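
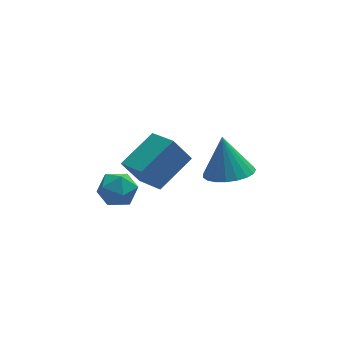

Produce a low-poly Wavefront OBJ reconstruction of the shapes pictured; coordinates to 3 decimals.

v -3.032 -2.49 -0.205
v -2.512 -2.675 0.387
v -3.468 -3.725 -0.207
v -2.948 -3.91 0.385
v -3.577 -3.423 0.536
v -3.307 -2.659 0.537
v -2.673 -3.741 -0.357
v -2.403 -2.977 -0.356
v -2.29 -3.448 0.293
v -2.848 -3.251 0.845
v -3.132 -3.149 -0.665
v -3.69 -2.952 -0.113
v 1.355 -2.307 -0.767
v 2.298 -2.525 -0.613
v 1.245 -1.673 0.807
v 2.322 -2.147 -0.763
v 2.179 -1.796 -0.914
v 1.893 -1.534 -1.04
v 1.515 -1.406 -1.118
v 1.108 -1.433 -1.136
v 0.745 -1.612 -1.09
v 0.487 -1.91 -0.988
v 0.379 -2.277 -0.847
v 0.44 -2.65 -0.693
v 0.66 -2.963 -0.552
v 0.999 -3.162 -0.447
v 1.4 -3.214 -0.398
v 1.794 -3.109 -0.413
v 2.112 -2.865 -0.489
v -1.469 -3.332 -0.148
v -2.106 -3.155 0.842
v -1.941 -2.1 -0.672
v -2.578 -1.922 0.317
v -0.102 -2.498 0.583
v -0.739 -2.32 1.572
v -0.574 -1.265 0.058
v -1.211 -1.088 1.048
f 1 12 6
f 1 6 2
f 1 2 8
f 1 8 11
f 1 11 12
f 2 6 10
f 6 12 5
f 12 11 3
f 11 8 7
f 8 2 9
f 4 10 5
f 4 5 3
f 4 3 7
f 4 7 9
f 4 9 10
f 5 10 6
f 3 5 12
f 7 3 11
f 9 7 8
f 10 9 2
f 14 13 16
f 14 16 15
f 16 13 17
f 16 17 15
f 17 13 18
f 17 18 15
f 18 13 19
f 18 19 15
f 19 13 20
f 19 20 15
f 20 13 21
f 20 21 15
f 21 13 22
f 21 22 15
f 22 13 23
f 22 23 15
f 23 13 24
f 23 24 15
f 24 13 25
f 24 25 15
f 25 13 26
f 25 26 15
f 26 13 27
f 26 27 15
f 27 13 28
f 27 28 15
f 28 13 29
f 28 29 15
f 29 13 14
f 29 14 15
f 31 33 30
f 34 31 30
f 30 33 32
f 32 34 30
f 31 37 33
f 35 31 34
f 35 37 31
f 33 37 32
f 36 34 32
f 32 37 36
f 36 35 34
f 37 35 36



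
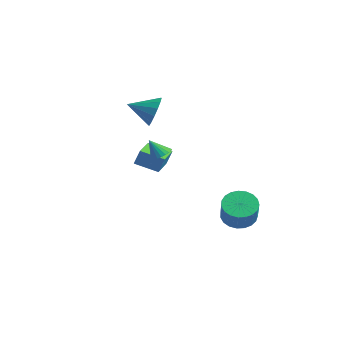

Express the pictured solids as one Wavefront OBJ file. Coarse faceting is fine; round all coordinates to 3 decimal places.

v 2.594 -0.533 1.581
v 3.083 -0.847 1.682
v 2.146 -0.947 2.459
v 3.13 -0.653 1.797
v 3.095 -0.441 1.879
v 2.983 -0.243 1.916
v 2.813 -0.089 1.902
v 2.609 -0.002 1.838
v 2.403 0.003 1.736
v 2.226 -0.073 1.61
v 2.105 -0.219 1.48
v 2.058 -0.412 1.364
v 2.093 -0.624 1.282
v 2.204 -0.823 1.245
v 2.375 -0.977 1.26
v 2.579 -1.063 1.323
v 2.785 -1.069 1.425
v 2.962 -0.993 1.551
v -3.23 2.007 -1.11
v -3.016 2.238 -0.224
v -2.282 2.856 -1.56
v -2.068 3.087 -0.674
v -2.212 0.893 -1.066
v -1.998 1.124 -0.18
v -1.264 1.742 -1.516
v -1.05 1.973 -0.63
v -3.064 2.693 1.854
v -2.557 2.69 2.704
v -3.896 1.547 2.346
v -2.949 3.01 2.785
v -3.372 3.245 2.616
v -3.712 3.332 2.243
v -3.879 3.248 1.766
v -3.827 3.015 1.312
v -3.571 2.696 1.003
v -3.178 2.377 0.923
v -2.755 2.142 1.092
v -2.415 2.055 1.465
v -2.248 2.139 1.942
v -2.3 2.371 2.395
v 2.721 3.855 -3.517
v 3.503 4.052 -3.96
v 4.32 3.542 -2.747
v 3.539 3.345 -2.303
v 3.432 4.379 -3.775
v 4.249 3.869 -2.561
v 3.238 4.616 -3.545
v 4.056 4.105 -2.331
v 2.955 4.721 -3.31
v 3.772 4.21 -2.096
v 2.631 4.676 -3.111
v 3.449 4.165 -1.897
v 2.323 4.489 -2.982
v 3.141 3.979 -1.768
v 2.084 4.193 -2.946
v 2.902 3.682 -1.732
v 1.955 3.838 -3.008
v 2.773 3.328 -1.794
v 1.958 3.487 -3.158
v 2.776 2.976 -1.944
v 2.094 3.199 -3.371
v 2.911 2.688 -2.157
v 2.338 3.024 -3.608
v 3.155 2.513 -2.394
v 2.648 2.993 -3.83
v 3.465 2.483 -2.616
v 2.971 3.112 -3.998
v 3.788 2.601 -2.784
v 3.25 3.359 -4.082
v 4.068 2.848 -2.868
v 3.439 3.691 -4.069
v 4.256 3.181 -2.855
f 2 1 4
f 2 4 3
f 4 1 5
f 4 5 3
f 5 1 6
f 5 6 3
f 6 1 7
f 6 7 3
f 7 1 8
f 7 8 3
f 8 1 9
f 8 9 3
f 9 1 10
f 9 10 3
f 10 1 11
f 10 11 3
f 11 1 12
f 11 12 3
f 12 1 13
f 12 13 3
f 13 1 14
f 13 14 3
f 14 1 15
f 14 15 3
f 15 1 16
f 15 16 3
f 16 1 17
f 16 17 3
f 17 1 18
f 17 18 3
f 18 1 2
f 18 2 3
f 20 22 19
f 23 20 19
f 19 22 21
f 21 23 19
f 20 26 22
f 24 20 23
f 24 26 20
f 22 26 21
f 25 23 21
f 21 26 25
f 25 24 23
f 26 24 25
f 28 27 30
f 28 30 29
f 30 27 31
f 30 31 29
f 31 27 32
f 31 32 29
f 32 27 33
f 32 33 29
f 33 27 34
f 33 34 29
f 34 27 35
f 34 35 29
f 35 27 36
f 35 36 29
f 36 27 37
f 36 37 29
f 37 27 38
f 37 38 29
f 38 27 39
f 38 39 29
f 39 27 40
f 39 40 29
f 40 27 28
f 40 28 29
f 42 41 45
f 42 45 43
f 43 45 46
f 43 46 44
f 45 41 47
f 45 47 46
f 46 47 48
f 46 48 44
f 47 41 49
f 47 49 48
f 48 49 50
f 48 50 44
f 49 41 51
f 49 51 50
f 50 51 52
f 50 52 44
f 51 41 53
f 51 53 52
f 52 53 54
f 52 54 44
f 53 41 55
f 53 55 54
f 54 55 56
f 54 56 44
f 55 41 57
f 55 57 56
f 56 57 58
f 56 58 44
f 57 41 59
f 57 59 58
f 58 59 60
f 58 60 44
f 59 41 61
f 59 61 60
f 60 61 62
f 60 62 44
f 61 41 63
f 61 63 62
f 62 63 64
f 62 64 44
f 63 41 65
f 63 65 64
f 64 65 66
f 64 66 44
f 65 41 67
f 65 67 66
f 66 67 68
f 66 68 44
f 67 41 69
f 67 69 68
f 68 69 70
f 68 70 44
f 69 41 71
f 69 71 70
f 70 71 72
f 70 72 44
f 71 41 42
f 71 42 72
f 72 42 43
f 72 43 44



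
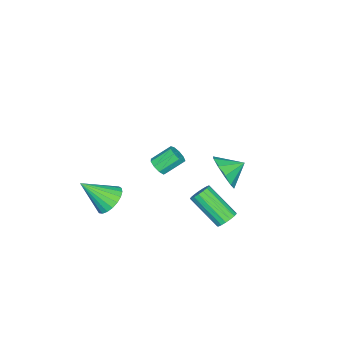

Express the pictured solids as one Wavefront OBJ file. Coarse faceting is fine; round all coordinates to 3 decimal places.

v -0.232 3.299 -2.663
v 0.249 3.47 -2.388
v 0.053 1.952 -1.101
v -0.428 1.781 -1.377
v 0.046 3.607 -2.257
v -0.151 2.089 -0.971
v -0.221 3.673 -2.22
v -0.418 2.155 -0.934
v -0.491 3.654 -2.284
v -0.687 2.135 -0.998
v -0.701 3.553 -2.435
v -0.897 2.035 -1.149
v -0.803 3.394 -2.639
v -1 1.876 -1.352
v -0.775 3.214 -2.847
v -0.972 1.695 -1.561
v -0.622 3.053 -3.014
v -0.819 1.534 -1.728
v -0.38 2.948 -3.1
v -0.576 1.43 -1.814
v -0.104 2.924 -3.087
v -0.3 1.405 -1.8
v 0.143 2.986 -2.976
v -0.053 1.467 -1.689
v 0.304 3.12 -2.793
v 0.108 1.601 -1.507
v 0.342 3.295 -2.581
v 0.146 1.776 -1.295
v -3.037 -1.769 -2.907
v -2.762 -1.317 -3.12
v -3.408 -0.56 -2.346
v -3.683 -1.011 -2.133
v -3.087 -1.384 -3.325
v -3.732 -0.627 -2.552
v -3.389 -1.632 -3.334
v -4.034 -0.874 -2.561
v -3.526 -1.943 -3.143
v -4.171 -1.186 -2.37
v -3.434 -2.173 -2.842
v -4.079 -1.415 -2.069
v -3.157 -2.213 -2.571
v -3.802 -1.456 -1.798
v -2.824 -2.046 -2.457
v -3.469 -1.289 -1.684
v -2.591 -1.749 -2.553
v -3.236 -0.992 -1.78
v -2.566 -1.461 -2.815
v -3.212 -0.704 -2.042
v -0.103 -2.839 -3.6
v 0.725 -2.781 -3.948
v 0.523 -4.081 -2.32
v 0.731 -2.511 -3.689
v 0.592 -2.298 -3.414
v 0.333 -2.178 -3.172
v -0.001 -2.173 -3.003
v -0.353 -2.283 -2.938
v -0.661 -2.489 -2.987
v -0.873 -2.755 -3.143
v -0.952 -3.036 -3.377
v -0.884 -3.283 -3.65
v -0.681 -3.453 -3.914
v -0.377 -3.517 -4.124
v -0.027 -3.464 -4.243
v 0.311 -3.302 -4.252
v 0.577 -3.061 -4.147
v -0.112 3.134 0.858
v 0.43 3.102 1.699
v -0.788 3.866 1.322
v 0.663 3.546 1.338
v 0.601 3.832 0.794
v 0.266 3.852 0.274
v -0.212 3.597 -0.022
v -0.653 3.165 0.018
v -0.886 2.721 0.379
v -0.824 2.435 0.923
v -0.49 2.415 1.443
v -0.011 2.67 1.739
f 2 1 5
f 2 5 3
f 3 5 6
f 3 6 4
f 5 1 7
f 5 7 6
f 6 7 8
f 6 8 4
f 7 1 9
f 7 9 8
f 8 9 10
f 8 10 4
f 9 1 11
f 9 11 10
f 10 11 12
f 10 12 4
f 11 1 13
f 11 13 12
f 12 13 14
f 12 14 4
f 13 1 15
f 13 15 14
f 14 15 16
f 14 16 4
f 15 1 17
f 15 17 16
f 16 17 18
f 16 18 4
f 17 1 19
f 17 19 18
f 18 19 20
f 18 20 4
f 19 1 21
f 19 21 20
f 20 21 22
f 20 22 4
f 21 1 23
f 21 23 22
f 22 23 24
f 22 24 4
f 23 1 25
f 23 25 24
f 24 25 26
f 24 26 4
f 25 1 27
f 25 27 26
f 26 27 28
f 26 28 4
f 27 1 2
f 27 2 28
f 28 2 3
f 28 3 4
f 30 29 33
f 30 33 31
f 31 33 34
f 31 34 32
f 33 29 35
f 33 35 34
f 34 35 36
f 34 36 32
f 35 29 37
f 35 37 36
f 36 37 38
f 36 38 32
f 37 29 39
f 37 39 38
f 38 39 40
f 38 40 32
f 39 29 41
f 39 41 40
f 40 41 42
f 40 42 32
f 41 29 43
f 41 43 42
f 42 43 44
f 42 44 32
f 43 29 45
f 43 45 44
f 44 45 46
f 44 46 32
f 45 29 47
f 45 47 46
f 46 47 48
f 46 48 32
f 47 29 30
f 47 30 48
f 48 30 31
f 48 31 32
f 50 49 52
f 50 52 51
f 52 49 53
f 52 53 51
f 53 49 54
f 53 54 51
f 54 49 55
f 54 55 51
f 55 49 56
f 55 56 51
f 56 49 57
f 56 57 51
f 57 49 58
f 57 58 51
f 58 49 59
f 58 59 51
f 59 49 60
f 59 60 51
f 60 49 61
f 60 61 51
f 61 49 62
f 61 62 51
f 62 49 63
f 62 63 51
f 63 49 64
f 63 64 51
f 64 49 65
f 64 65 51
f 65 49 50
f 65 50 51
f 67 66 69
f 67 69 68
f 69 66 70
f 69 70 68
f 70 66 71
f 70 71 68
f 71 66 72
f 71 72 68
f 72 66 73
f 72 73 68
f 73 66 74
f 73 74 68
f 74 66 75
f 74 75 68
f 75 66 76
f 75 76 68
f 76 66 77
f 76 77 68
f 77 66 67
f 77 67 68



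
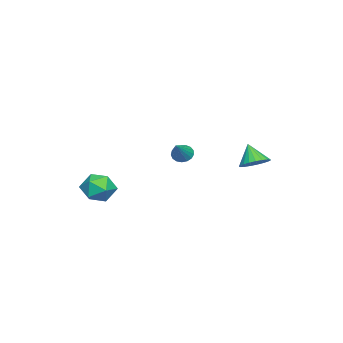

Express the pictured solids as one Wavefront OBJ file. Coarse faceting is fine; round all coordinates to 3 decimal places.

v -1.364 2.739 2.125
v -0.658 2.361 2.245
v -1.816 2.241 3.215
v -0.607 2.655 2.401
v -0.687 2.964 2.509
v -0.885 3.234 2.55
v -1.165 3.418 2.518
v -1.48 3.485 2.418
v -1.774 3.423 2.268
v -1.998 3.242 2.092
v -2.112 2.974 1.923
v -2.097 2.666 1.788
v -1.955 2.37 1.712
v -1.711 2.138 1.707
v -1.407 2.01 1.775
v -1.096 2.008 1.903
v -0.831 2.132 2.069
v 0.712 -0.301 3.133
v 0.959 -0.721 2.836
v 1.888 -0.259 4.047
v 1.046 -0.494 2.713
v 1.057 -0.222 2.686
v 0.989 0.031 2.761
v 0.858 0.208 2.922
v 0.693 0.268 3.131
v 0.533 0.198 3.34
v 0.414 0.014 3.502
v 0.363 -0.243 3.579
v 0.392 -0.513 3.554
v 0.495 -0.734 3.432
v 0.647 -0.857 3.242
v 0.815 -0.852 3.027
v 2.947 -2.81 1.314
v 3.866 -3.057 1.483
v 2.554 -4.323 1.237
v 3.473 -4.57 1.406
v 2.946 -4.16 2.106
v 3.189 -3.225 2.153
v 3.231 -4.155 0.567
v 3.474 -3.22 0.614
v 4.042 -3.889 1.021
v 3.866 -3.892 1.973
v 2.554 -3.488 0.747
v 2.378 -3.491 1.699
f 2 1 4
f 2 4 3
f 4 1 5
f 4 5 3
f 5 1 6
f 5 6 3
f 6 1 7
f 6 7 3
f 7 1 8
f 7 8 3
f 8 1 9
f 8 9 3
f 9 1 10
f 9 10 3
f 10 1 11
f 10 11 3
f 11 1 12
f 11 12 3
f 12 1 13
f 12 13 3
f 13 1 14
f 13 14 3
f 14 1 15
f 14 15 3
f 15 1 16
f 15 16 3
f 16 1 17
f 16 17 3
f 17 1 2
f 17 2 3
f 19 18 21
f 19 21 20
f 21 18 22
f 21 22 20
f 22 18 23
f 22 23 20
f 23 18 24
f 23 24 20
f 24 18 25
f 24 25 20
f 25 18 26
f 25 26 20
f 26 18 27
f 26 27 20
f 27 18 28
f 27 28 20
f 28 18 29
f 28 29 20
f 29 18 30
f 29 30 20
f 30 18 31
f 30 31 20
f 31 18 32
f 31 32 20
f 32 18 19
f 32 19 20
f 33 44 38
f 33 38 34
f 33 34 40
f 33 40 43
f 33 43 44
f 34 38 42
f 38 44 37
f 44 43 35
f 43 40 39
f 40 34 41
f 36 42 37
f 36 37 35
f 36 35 39
f 36 39 41
f 36 41 42
f 37 42 38
f 35 37 44
f 39 35 43
f 41 39 40
f 42 41 34



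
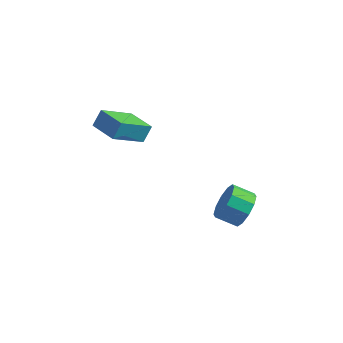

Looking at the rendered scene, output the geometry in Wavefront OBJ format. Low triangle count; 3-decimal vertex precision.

v -2.739 1.999 0.846
v -3.468 0.431 2.037
v -2.584 2.538 1.65
v -3.312 0.969 2.841
v -1.288 1.411 0.959
v -2.016 -0.158 2.15
v -1.132 1.949 1.763
v -1.861 0.381 2.954
v 3.924 1.989 -2.367
v 4.436 1.806 -1.515
v 3.427 1.469 -0.982
v 2.916 1.651 -1.833
v 4.244 2.4 -1.502
v 3.236 2.063 -0.968
v 3.931 2.837 -1.818
v 2.922 2.499 -1.285
v 3.614 2.95 -2.345
v 2.606 2.612 -1.811
v 3.417 2.696 -2.879
v 2.408 2.358 -2.346
v 3.413 2.171 -3.218
v 2.404 1.834 -2.685
v 3.604 1.577 -3.232
v 2.596 1.24 -2.698
v 3.918 1.141 -2.915
v 2.909 0.803 -2.382
v 4.234 1.028 -2.389
v 3.226 0.69 -1.855
v 4.432 1.282 -1.854
v 3.423 0.944 -1.321
f 2 4 1
f 5 2 1
f 1 4 3
f 3 5 1
f 2 8 4
f 6 2 5
f 6 8 2
f 4 8 3
f 7 5 3
f 3 8 7
f 7 6 5
f 8 6 7
f 10 9 13
f 10 13 11
f 11 13 14
f 11 14 12
f 13 9 15
f 13 15 14
f 14 15 16
f 14 16 12
f 15 9 17
f 15 17 16
f 16 17 18
f 16 18 12
f 17 9 19
f 17 19 18
f 18 19 20
f 18 20 12
f 19 9 21
f 19 21 20
f 20 21 22
f 20 22 12
f 21 9 23
f 21 23 22
f 22 23 24
f 22 24 12
f 23 9 25
f 23 25 24
f 24 25 26
f 24 26 12
f 25 9 27
f 25 27 26
f 26 27 28
f 26 28 12
f 27 9 29
f 27 29 28
f 28 29 30
f 28 30 12
f 29 9 10
f 29 10 30
f 30 10 11
f 30 11 12



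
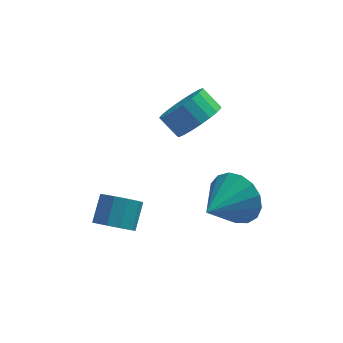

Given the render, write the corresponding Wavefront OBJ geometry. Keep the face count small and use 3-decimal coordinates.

v 0.751 1.202 -0.394
v 1.51 1.687 0.016
v 0.868 2.144 0.664
v 0.109 1.658 0.254
v 1.394 1.947 -0.282
v 0.752 2.403 0.366
v 1.166 2.077 -0.599
v 0.524 2.533 0.049
v 0.867 2.056 -0.881
v 0.225 2.512 -0.233
v 0.547 1.887 -1.079
v -0.095 2.344 -0.43
v 0.263 1.6 -1.158
v -0.379 2.057 -0.51
v 0.063 1.244 -1.105
v -0.579 1.701 -0.457
v -0.018 0.881 -0.929
v -0.66 1.337 -0.281
v 0.034 0.573 -0.661
v -0.607 1.029 -0.013
v 0.21 0.374 -0.347
v -0.432 0.83 0.302
v 0.48 0.318 -0.04
v -0.162 0.774 0.608
v 0.796 0.415 0.205
v 0.154 0.871 0.853
v 1.105 0.648 0.346
v 0.463 1.104 0.994
v 1.352 0.976 0.36
v 0.71 1.433 1.008
v 1.495 1.344 0.243
v 0.853 1.801 0.891
v 1.97 -1.103 -2.525
v 2.551 -1.209 -1.597
v 0.95 -2.397 -2.035
v 2.174 -0.864 -1.471
v 1.75 -0.574 -1.586
v 1.377 -0.404 -1.917
v 1.139 -0.395 -2.386
v 1.092 -0.548 -2.888
v 1.246 -0.828 -3.306
v 1.566 -1.171 -3.546
v 1.978 -1.498 -3.552
v 2.389 -1.734 -3.322
v 2.704 -1.826 -2.91
v 2.85 -1.752 -2.41
v 2.795 -1.529 -1.936
v -2.243 -1.078 -4.209
v -1.492 -1.194 -4.334
v -1.226 -0.337 -3.537
v -1.977 -0.222 -3.411
v -1.643 -0.862 -4.64
v -1.377 -0.006 -3.843
v -2.023 -0.613 -4.782
v -1.757 0.243 -3.984
v -2.487 -0.542 -4.704
v -2.221 0.315 -3.907
v -2.858 -0.675 -4.437
v -2.592 0.182 -3.64
v -2.994 -0.963 -4.083
v -2.728 -0.106 -3.286
v -2.843 -1.294 -3.777
v -2.577 -0.438 -2.98
v -2.463 -1.543 -3.636
v -2.197 -0.687 -2.838
v -1.999 -1.615 -3.713
v -1.733 -0.758 -2.916
v -1.628 -1.482 -3.98
v -1.362 -0.625 -3.183
f 2 1 5
f 2 5 3
f 3 5 6
f 3 6 4
f 5 1 7
f 5 7 6
f 6 7 8
f 6 8 4
f 7 1 9
f 7 9 8
f 8 9 10
f 8 10 4
f 9 1 11
f 9 11 10
f 10 11 12
f 10 12 4
f 11 1 13
f 11 13 12
f 12 13 14
f 12 14 4
f 13 1 15
f 13 15 14
f 14 15 16
f 14 16 4
f 15 1 17
f 15 17 16
f 16 17 18
f 16 18 4
f 17 1 19
f 17 19 18
f 18 19 20
f 18 20 4
f 19 1 21
f 19 21 20
f 20 21 22
f 20 22 4
f 21 1 23
f 21 23 22
f 22 23 24
f 22 24 4
f 23 1 25
f 23 25 24
f 24 25 26
f 24 26 4
f 25 1 27
f 25 27 26
f 26 27 28
f 26 28 4
f 27 1 29
f 27 29 28
f 28 29 30
f 28 30 4
f 29 1 31
f 29 31 30
f 30 31 32
f 30 32 4
f 31 1 2
f 31 2 32
f 32 2 3
f 32 3 4
f 34 33 36
f 34 36 35
f 36 33 37
f 36 37 35
f 37 33 38
f 37 38 35
f 38 33 39
f 38 39 35
f 39 33 40
f 39 40 35
f 40 33 41
f 40 41 35
f 41 33 42
f 41 42 35
f 42 33 43
f 42 43 35
f 43 33 44
f 43 44 35
f 44 33 45
f 44 45 35
f 45 33 46
f 45 46 35
f 46 33 47
f 46 47 35
f 47 33 34
f 47 34 35
f 49 48 52
f 49 52 50
f 50 52 53
f 50 53 51
f 52 48 54
f 52 54 53
f 53 54 55
f 53 55 51
f 54 48 56
f 54 56 55
f 55 56 57
f 55 57 51
f 56 48 58
f 56 58 57
f 57 58 59
f 57 59 51
f 58 48 60
f 58 60 59
f 59 60 61
f 59 61 51
f 60 48 62
f 60 62 61
f 61 62 63
f 61 63 51
f 62 48 64
f 62 64 63
f 63 64 65
f 63 65 51
f 64 48 66
f 64 66 65
f 65 66 67
f 65 67 51
f 66 48 68
f 66 68 67
f 67 68 69
f 67 69 51
f 68 48 49
f 68 49 69
f 69 49 50
f 69 50 51



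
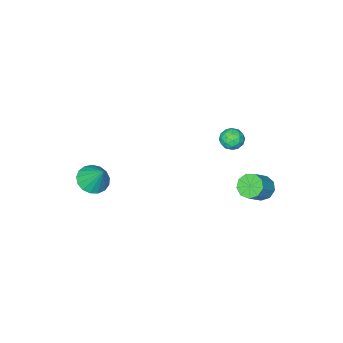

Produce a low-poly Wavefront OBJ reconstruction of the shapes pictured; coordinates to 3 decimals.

v 3.567 -1.611 0.021
v 4.245 -2.042 0.3
v 3.593 -0.729 1.319
v 4.406 -1.734 0.088
v 4.375 -1.398 -0.139
v 4.158 -1.111 -0.33
v 3.807 -0.939 -0.441
v 3.401 -0.92 -0.445
v 3.032 -1.06 -0.343
v 2.787 -1.326 -0.158
v 2.72 -1.658 0.069
v 2.847 -1.978 0.284
v 3.14 -2.215 0.439
v 3.53 -2.313 0.499
v 3.929 -2.251 0.448
v -1.576 3.042 3.089
v -1.13 2.702 2.757
v -2.21 2.198 3.103
v -1.764 1.858 2.771
v -1.647 2.033 3.388
v -1.256 2.555 3.379
v -2.084 2.345 2.481
v -1.693 2.867 2.472
v -1.444 2.271 2.381
v -1.174 2.078 2.942
v -2.166 2.822 2.918
v -1.896 2.629 3.479
v -1.298 2.946 2.921
v -2.042 1.954 2.939
v -1.974 2.057 3.301
v -1.712 1.857 3.106
v -1.372 2.859 3.287
v -1.109 2.659 3.092
v -1.413 2.266 3.464
v -2.231 2.241 2.768
v -1.968 2.041 2.573
v -1.628 3.043 2.754
v -1.366 2.843 2.559
v -1.927 2.634 2.396
v -1.22 2.493 2.506
v -1.592 1.997 2.514
v -1.781 2.283 2.343
v -1.551 2.59 2.338
v -1.061 2.379 2.835
v -1.434 1.883 2.844
v -1.365 1.986 3.207
v -1.135 2.293 3.201
v -1.246 2.126 2.614
v -1.906 3.017 3.016
v -2.279 2.521 3.025
v -2.205 2.607 2.659
v -1.975 2.914 2.653
v -1.748 2.903 3.346
v -2.12 2.407 3.354
v -1.789 2.31 3.522
v -1.559 2.617 3.517
v -2.094 2.774 3.246
v -3.154 3.051 -1.415
v -2.771 3.432 -1.891
v -1.822 3.589 -1.001
v -2.206 3.209 -0.525
v -3.063 3.732 -1.632
v -2.115 3.889 -0.742
v -3.399 3.713 -1.271
v -2.45 3.87 -0.381
v -3.619 3.385 -0.978
v -2.671 3.542 -0.088
v -3.622 2.9 -0.889
v -2.674 3.058 0.001
v -3.406 2.487 -1.046
v -2.458 2.644 -0.156
v -3.072 2.337 -1.376
v -2.124 2.494 -0.486
v -2.777 2.522 -1.724
v -1.828 2.679 -0.834
v -2.658 2.954 -1.927
v -1.709 3.111 -1.037
f 2 1 4
f 2 4 3
f 4 1 5
f 4 5 3
f 5 1 6
f 5 6 3
f 6 1 7
f 6 7 3
f 7 1 8
f 7 8 3
f 8 1 9
f 8 9 3
f 9 1 10
f 9 10 3
f 10 1 11
f 10 11 3
f 11 1 12
f 11 12 3
f 12 1 13
f 12 13 3
f 13 1 14
f 13 14 3
f 14 1 15
f 14 15 3
f 15 1 2
f 15 2 3
f 16 53 32
f 53 27 56
f 32 56 21
f 53 56 32
f 16 32 28
f 32 21 33
f 28 33 17
f 32 33 28
f 16 28 37
f 28 17 38
f 37 38 23
f 28 38 37
f 16 37 49
f 37 23 52
f 49 52 26
f 37 52 49
f 16 49 53
f 49 26 57
f 53 57 27
f 49 57 53
f 17 33 44
f 33 21 47
f 44 47 25
f 33 47 44
f 21 56 34
f 56 27 55
f 34 55 20
f 56 55 34
f 27 57 54
f 57 26 50
f 54 50 18
f 57 50 54
f 26 52 51
f 52 23 39
f 51 39 22
f 52 39 51
f 23 38 43
f 38 17 40
f 43 40 24
f 38 40 43
f 19 45 31
f 45 25 46
f 31 46 20
f 45 46 31
f 19 31 29
f 31 20 30
f 29 30 18
f 31 30 29
f 19 29 36
f 29 18 35
f 36 35 22
f 29 35 36
f 19 36 41
f 36 22 42
f 41 42 24
f 36 42 41
f 19 41 45
f 41 24 48
f 45 48 25
f 41 48 45
f 20 46 34
f 46 25 47
f 34 47 21
f 46 47 34
f 18 30 54
f 30 20 55
f 54 55 27
f 30 55 54
f 22 35 51
f 35 18 50
f 51 50 26
f 35 50 51
f 24 42 43
f 42 22 39
f 43 39 23
f 42 39 43
f 25 48 44
f 48 24 40
f 44 40 17
f 48 40 44
f 59 58 62
f 59 62 60
f 60 62 63
f 60 63 61
f 62 58 64
f 62 64 63
f 63 64 65
f 63 65 61
f 64 58 66
f 64 66 65
f 65 66 67
f 65 67 61
f 66 58 68
f 66 68 67
f 67 68 69
f 67 69 61
f 68 58 70
f 68 70 69
f 69 70 71
f 69 71 61
f 70 58 72
f 70 72 71
f 71 72 73
f 71 73 61
f 72 58 74
f 72 74 73
f 73 74 75
f 73 75 61
f 74 58 76
f 74 76 75
f 75 76 77
f 75 77 61
f 76 58 59
f 76 59 77
f 77 59 60
f 77 60 61



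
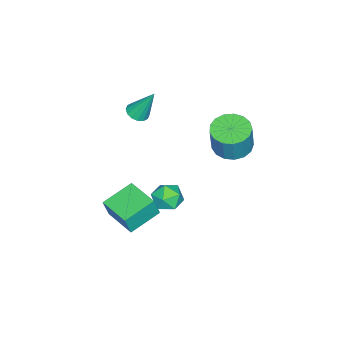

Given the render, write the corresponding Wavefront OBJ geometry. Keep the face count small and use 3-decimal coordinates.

v 0.463 0.771 -1.345
v 1.24 0.183 -1.434
v -0.32 -0.103 -2.406
v 0.457 -0.691 -2.495
v -0.061 -0.687 -1.666
v 0.423 -0.147 -1.01
v 0.497 0.227 -2.83
v 0.981 0.767 -2.174
v 1.261 -0.153 -2.352
v 0.916 -0.718 -1.632
v 0.004 0.798 -2.208
v -0.341 0.233 -1.488
v -0.226 -2.178 -3.343
v 0.114 -2.34 -2.089
v 0.628 -0.336 -3.336
v 0.968 -0.499 -2.081
v 1.512 -2.981 -3.919
v 1.852 -3.144 -2.664
v 2.366 -1.14 -3.911
v 2.706 -1.302 -2.657
v -0.901 3.137 2.882
v 0.159 3.207 2.596
v 0.621 3.313 4.332
v -0.439 3.243 4.618
v -0.002 3.708 2.608
v 0.46 3.814 4.344
v -0.368 4.079 2.683
v 0.093 4.185 4.419
v -0.857 4.233 2.803
v -0.395 4.339 4.54
v -1.356 4.137 2.941
v -0.894 4.243 4.678
v -1.75 3.811 3.066
v -1.289 3.917 4.803
v -1.95 3.331 3.149
v -1.489 3.437 4.885
v -1.91 2.807 3.17
v -1.448 2.913 4.907
v -1.638 2.358 3.125
v -1.177 2.464 4.862
v -1.198 2.087 3.025
v -0.736 2.194 4.761
v -0.689 2.057 2.892
v -0.228 2.164 4.628
v -0.229 2.275 2.756
v 0.232 2.381 4.493
v 0.077 2.69 2.649
v 0.538 2.796 4.386
v -1.927 -3.052 2.134
v -1.228 -3.038 2.174
v -2.053 -2.088 4.006
v -1.319 -2.729 2.008
v -1.573 -2.506 1.876
v -1.921 -2.43 1.814
v -2.271 -2.52 1.837
v -2.529 -2.753 1.939
v -2.626 -3.066 2.094
v -2.535 -3.376 2.259
v -2.281 -3.598 2.391
v -1.933 -3.675 2.454
v -1.583 -3.584 2.431
v -1.325 -3.351 2.328
f 1 12 6
f 1 6 2
f 1 2 8
f 1 8 11
f 1 11 12
f 2 6 10
f 6 12 5
f 12 11 3
f 11 8 7
f 8 2 9
f 4 10 5
f 4 5 3
f 4 3 7
f 4 7 9
f 4 9 10
f 5 10 6
f 3 5 12
f 7 3 11
f 9 7 8
f 10 9 2
f 14 16 13
f 17 14 13
f 13 16 15
f 15 17 13
f 14 20 16
f 18 14 17
f 18 20 14
f 16 20 15
f 19 17 15
f 15 20 19
f 19 18 17
f 20 18 19
f 22 21 25
f 22 25 23
f 23 25 26
f 23 26 24
f 25 21 27
f 25 27 26
f 26 27 28
f 26 28 24
f 27 21 29
f 27 29 28
f 28 29 30
f 28 30 24
f 29 21 31
f 29 31 30
f 30 31 32
f 30 32 24
f 31 21 33
f 31 33 32
f 32 33 34
f 32 34 24
f 33 21 35
f 33 35 34
f 34 35 36
f 34 36 24
f 35 21 37
f 35 37 36
f 36 37 38
f 36 38 24
f 37 21 39
f 37 39 38
f 38 39 40
f 38 40 24
f 39 21 41
f 39 41 40
f 40 41 42
f 40 42 24
f 41 21 43
f 41 43 42
f 42 43 44
f 42 44 24
f 43 21 45
f 43 45 44
f 44 45 46
f 44 46 24
f 45 21 47
f 45 47 46
f 46 47 48
f 46 48 24
f 47 21 22
f 47 22 48
f 48 22 23
f 48 23 24
f 50 49 52
f 50 52 51
f 52 49 53
f 52 53 51
f 53 49 54
f 53 54 51
f 54 49 55
f 54 55 51
f 55 49 56
f 55 56 51
f 56 49 57
f 56 57 51
f 57 49 58
f 57 58 51
f 58 49 59
f 58 59 51
f 59 49 60
f 59 60 51
f 60 49 61
f 60 61 51
f 61 49 62
f 61 62 51
f 62 49 50
f 62 50 51



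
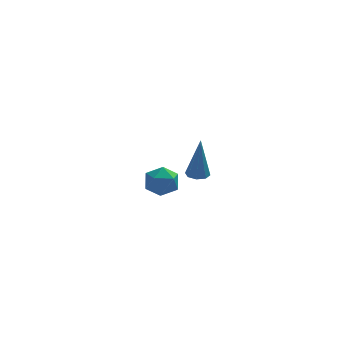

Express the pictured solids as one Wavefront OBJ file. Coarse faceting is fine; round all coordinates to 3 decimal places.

v 1.909 -2.746 2.782
v 2.233 -3.203 2.754
v 2.031 -2.794 4.958
v 2.46 -2.84 2.749
v 2.365 -2.422 2.764
v 2.003 -2.194 2.789
v 1.586 -2.29 2.81
v 1.358 -2.653 2.815
v 1.453 -3.071 2.8
v 1.815 -3.298 2.775
v 0.582 4.46 -1.247
v 1.004 4.151 -2.061
v 0.176 2.989 -0.899
v 0.598 2.68 -1.713
v 1.139 3.021 -0.986
v 1.389 3.93 -1.201
v -0.209 3.21 -1.759
v 0.041 4.119 -1.974
v 0.515 3.379 -2.377
v 1.349 3.262 -1.899
v -0.169 3.878 -1.061
v 0.665 3.761 -0.583
f 2 1 4
f 2 4 3
f 4 1 5
f 4 5 3
f 5 1 6
f 5 6 3
f 6 1 7
f 6 7 3
f 7 1 8
f 7 8 3
f 8 1 9
f 8 9 3
f 9 1 10
f 9 10 3
f 10 1 2
f 10 2 3
f 11 22 16
f 11 16 12
f 11 12 18
f 11 18 21
f 11 21 22
f 12 16 20
f 16 22 15
f 22 21 13
f 21 18 17
f 18 12 19
f 14 20 15
f 14 15 13
f 14 13 17
f 14 17 19
f 14 19 20
f 15 20 16
f 13 15 22
f 17 13 21
f 19 17 18
f 20 19 12



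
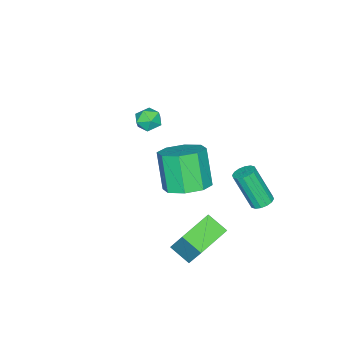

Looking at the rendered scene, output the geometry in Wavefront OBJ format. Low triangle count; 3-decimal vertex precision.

v 2.993 3.581 2.14
v 3.547 2.683 1.96
v 2.961 1.981 3.66
v 2.407 2.879 3.84
v 3.99 3.253 2.348
v 3.404 2.55 4.048
v 3.849 4.014 2.614
v 3.263 3.312 4.314
v 3.207 4.522 2.603
v 2.621 3.82 4.302
v 2.439 4.479 2.32
v 1.853 3.777 4.02
v 1.996 3.91 1.932
v 1.41 3.207 3.632
v 2.137 3.148 1.666
v 1.551 2.446 3.366
v 2.779 2.64 1.678
v 2.193 1.938 3.377
v -2.056 4.294 -2.596
v -1.548 4.553 -2.491
v -1.435 3.605 -0.699
v -1.944 3.346 -0.804
v -1.755 4.739 -2.379
v -1.642 3.792 -0.587
v -2.042 4.807 -2.325
v -1.93 3.859 -0.534
v -2.334 4.737 -2.344
v -2.221 3.789 -0.553
v -2.551 4.548 -2.43
v -2.438 3.6 -0.639
v -2.635 4.291 -2.561
v -2.523 3.343 -0.769
v -2.565 4.035 -2.701
v -2.452 3.087 -0.909
v -2.358 3.848 -2.813
v -2.245 2.901 -1.021
v -2.07 3.781 -2.866
v -1.958 2.833 -1.075
v -1.779 3.851 -2.847
v -1.666 2.903 -1.056
v -1.562 4.04 -2.761
v -1.449 3.092 -0.97
v -1.477 4.297 -2.631
v -1.365 3.349 -0.839
v 1.321 2.939 -2.295
v 1.598 3.744 -0.858
v 1.347 3.939 -2.861
v 1.625 4.745 -1.425
v 3.095 2.755 -2.535
v 3.373 3.561 -1.099
v 3.122 3.756 -3.102
v 3.399 4.561 -1.665
v -1.16 -0.616 1.202
v -0.586 -0.982 0.985
v -1.594 -1.578 1.675
v -1.02 -1.944 1.458
v -0.957 -1.453 1.974
v -0.689 -0.858 1.681
v -1.491 -1.702 0.979
v -1.223 -1.107 0.686
v -0.79 -1.653 0.847
v -0.46 -1.499 1.462
v -1.72 -1.061 1.198
v -1.39 -0.907 1.813
f 2 1 5
f 2 5 3
f 3 5 6
f 3 6 4
f 5 1 7
f 5 7 6
f 6 7 8
f 6 8 4
f 7 1 9
f 7 9 8
f 8 9 10
f 8 10 4
f 9 1 11
f 9 11 10
f 10 11 12
f 10 12 4
f 11 1 13
f 11 13 12
f 12 13 14
f 12 14 4
f 13 1 15
f 13 15 14
f 14 15 16
f 14 16 4
f 15 1 17
f 15 17 16
f 16 17 18
f 16 18 4
f 17 1 2
f 17 2 18
f 18 2 3
f 18 3 4
f 20 19 23
f 20 23 21
f 21 23 24
f 21 24 22
f 23 19 25
f 23 25 24
f 24 25 26
f 24 26 22
f 25 19 27
f 25 27 26
f 26 27 28
f 26 28 22
f 27 19 29
f 27 29 28
f 28 29 30
f 28 30 22
f 29 19 31
f 29 31 30
f 30 31 32
f 30 32 22
f 31 19 33
f 31 33 32
f 32 33 34
f 32 34 22
f 33 19 35
f 33 35 34
f 34 35 36
f 34 36 22
f 35 19 37
f 35 37 36
f 36 37 38
f 36 38 22
f 37 19 39
f 37 39 38
f 38 39 40
f 38 40 22
f 39 19 41
f 39 41 40
f 40 41 42
f 40 42 22
f 41 19 43
f 41 43 42
f 42 43 44
f 42 44 22
f 43 19 20
f 43 20 44
f 44 20 21
f 44 21 22
f 46 48 45
f 49 46 45
f 45 48 47
f 47 49 45
f 46 52 48
f 50 46 49
f 50 52 46
f 48 52 47
f 51 49 47
f 47 52 51
f 51 50 49
f 52 50 51
f 53 64 58
f 53 58 54
f 53 54 60
f 53 60 63
f 53 63 64
f 54 58 62
f 58 64 57
f 64 63 55
f 63 60 59
f 60 54 61
f 56 62 57
f 56 57 55
f 56 55 59
f 56 59 61
f 56 61 62
f 57 62 58
f 55 57 64
f 59 55 63
f 61 59 60
f 62 61 54



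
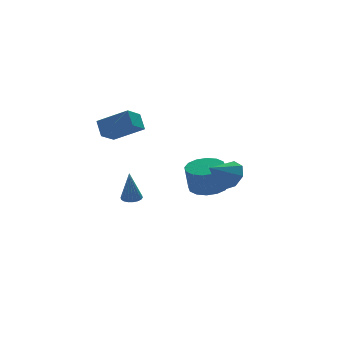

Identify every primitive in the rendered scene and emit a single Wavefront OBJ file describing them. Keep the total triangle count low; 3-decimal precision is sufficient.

v 0.739 3.88 -4.659
v 1.05 4.276 -4.578
v 0.561 3.68 -3.001
v 0.846 4.374 -4.588
v 0.62 4.374 -4.612
v 0.418 4.277 -4.646
v 0.279 4.101 -4.682
v 0.232 3.881 -4.713
v 0.284 3.661 -4.734
v 0.427 3.485 -4.74
v 0.632 3.387 -4.73
v 0.858 3.387 -4.706
v 1.06 3.484 -4.673
v 1.198 3.66 -4.637
v 1.246 3.88 -4.605
v 1.193 4.1 -4.584
v 3.636 1.638 -3.489
v 4.549 1.658 -3.315
v 4.298 1.502 -1.977
v 3.384 1.482 -2.151
v 4.407 2.117 -3.288
v 4.156 1.961 -1.95
v 4.058 2.448 -3.315
v 3.807 2.292 -1.977
v 3.596 2.562 -3.389
v 3.345 2.406 -2.051
v 3.145 2.428 -3.489
v 2.894 2.272 -2.151
v 2.825 2.082 -3.589
v 2.574 1.926 -2.252
v 2.722 1.618 -3.663
v 2.471 1.462 -2.325
v 2.864 1.159 -3.69
v 2.613 1.003 -2.352
v 3.213 0.828 -3.663
v 2.962 0.672 -2.325
v 3.675 0.714 -3.589
v 3.424 0.558 -2.251
v 4.126 0.848 -3.489
v 3.875 0.692 -2.151
v 4.446 1.194 -3.388
v 4.195 1.038 -2.051
v -0.39 3.032 -0.507
v -1.165 2.475 0.021
v -0.383 3.673 0.18
v -1.158 3.116 0.708
v 0.778 2.164 0.292
v 0.003 1.607 0.82
v 0.785 2.805 0.979
v 0.01 2.248 1.507
v 2.995 -2.275 -1.184
v 3.354 -1.954 -0.52
v 1.945 -2.565 -0.476
v 3.021 -1.53 -0.842
v 2.672 -1.543 -1.364
v 2.513 -1.985 -1.781
v 2.637 -2.597 -1.848
v 2.97 -3.02 -1.526
v 3.319 -3.007 -1.004
v 3.477 -2.565 -0.588
f 2 1 4
f 2 4 3
f 4 1 5
f 4 5 3
f 5 1 6
f 5 6 3
f 6 1 7
f 6 7 3
f 7 1 8
f 7 8 3
f 8 1 9
f 8 9 3
f 9 1 10
f 9 10 3
f 10 1 11
f 10 11 3
f 11 1 12
f 11 12 3
f 12 1 13
f 12 13 3
f 13 1 14
f 13 14 3
f 14 1 15
f 14 15 3
f 15 1 16
f 15 16 3
f 16 1 2
f 16 2 3
f 18 17 21
f 18 21 19
f 19 21 22
f 19 22 20
f 21 17 23
f 21 23 22
f 22 23 24
f 22 24 20
f 23 17 25
f 23 25 24
f 24 25 26
f 24 26 20
f 25 17 27
f 25 27 26
f 26 27 28
f 26 28 20
f 27 17 29
f 27 29 28
f 28 29 30
f 28 30 20
f 29 17 31
f 29 31 30
f 30 31 32
f 30 32 20
f 31 17 33
f 31 33 32
f 32 33 34
f 32 34 20
f 33 17 35
f 33 35 34
f 34 35 36
f 34 36 20
f 35 17 37
f 35 37 36
f 36 37 38
f 36 38 20
f 37 17 39
f 37 39 38
f 38 39 40
f 38 40 20
f 39 17 41
f 39 41 40
f 40 41 42
f 40 42 20
f 41 17 18
f 41 18 42
f 42 18 19
f 42 19 20
f 44 46 43
f 47 44 43
f 43 46 45
f 45 47 43
f 44 50 46
f 48 44 47
f 48 50 44
f 46 50 45
f 49 47 45
f 45 50 49
f 49 48 47
f 50 48 49
f 52 51 54
f 52 54 53
f 54 51 55
f 54 55 53
f 55 51 56
f 55 56 53
f 56 51 57
f 56 57 53
f 57 51 58
f 57 58 53
f 58 51 59
f 58 59 53
f 59 51 60
f 59 60 53
f 60 51 52
f 60 52 53



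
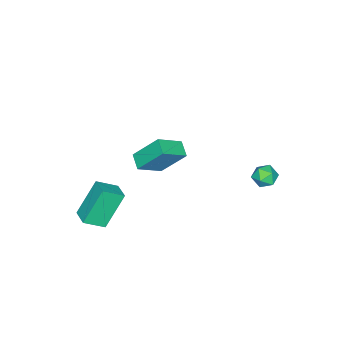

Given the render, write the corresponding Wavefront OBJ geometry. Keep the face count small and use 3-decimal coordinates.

v 0.184 -0.735 0.19
v 1.199 -1.274 0.917
v -0.182 0.287 1.459
v 0.833 -0.252 2.186
v 0.687 -0.188 -0.106
v 1.702 -0.727 0.621
v 0.321 0.834 1.163
v 1.336 0.295 1.89
v 1.501 -4.069 -4.486
v 0.503 -3.67 -2.836
v 0.802 -3.373 -5.077
v -0.196 -2.974 -3.426
v 2.076 -3.346 -4.314
v 1.078 -2.947 -2.663
v 1.377 -2.65 -4.904
v 0.379 -2.251 -3.254
v -3.686 2.793 -3.249
v -3.276 3.097 -2.843
v -3.784 2.003 -2.557
v -3.374 2.307 -2.151
v -3.967 2.554 -2.261
v -3.907 3.042 -2.688
v -3.153 2.058 -2.712
v -3.093 2.546 -3.139
v -2.947 2.643 -2.512
v -3.45 2.949 -2.233
v -3.61 2.151 -3.167
v -4.113 2.457 -2.888
f 2 4 1
f 5 2 1
f 1 4 3
f 3 5 1
f 2 8 4
f 6 2 5
f 6 8 2
f 4 8 3
f 7 5 3
f 3 8 7
f 7 6 5
f 8 6 7
f 10 12 9
f 13 10 9
f 9 12 11
f 11 13 9
f 10 16 12
f 14 10 13
f 14 16 10
f 12 16 11
f 15 13 11
f 11 16 15
f 15 14 13
f 16 14 15
f 17 28 22
f 17 22 18
f 17 18 24
f 17 24 27
f 17 27 28
f 18 22 26
f 22 28 21
f 28 27 19
f 27 24 23
f 24 18 25
f 20 26 21
f 20 21 19
f 20 19 23
f 20 23 25
f 20 25 26
f 21 26 22
f 19 21 28
f 23 19 27
f 25 23 24
f 26 25 18



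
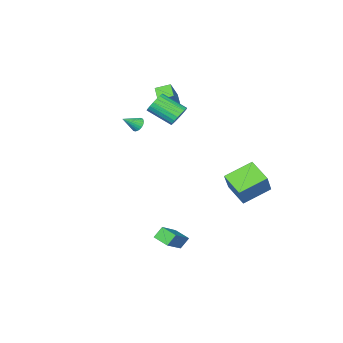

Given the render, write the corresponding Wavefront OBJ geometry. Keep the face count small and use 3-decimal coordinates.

v 3.088 2.099 -3.064
v 2.563 2.232 -2.436
v 3.014 3.051 -3.327
v 2.489 3.184 -2.698
v 4.591 2.536 -1.902
v 4.066 2.669 -1.273
v 4.517 3.488 -2.164
v 3.992 3.621 -1.536
v -0.095 -3.36 2.802
v 0.247 -3.209 2.441
v 0.775 -3.72 3.478
v 0.23 -3.04 2.553
v 0.164 -2.92 2.702
v 0.057 -2.868 2.867
v -0.072 -2.89 3.021
v -0.205 -2.983 3.143
v -0.321 -3.135 3.212
v -0.403 -3.32 3.219
v -0.438 -3.512 3.162
v -0.421 -3.68 3.05
v -0.354 -3.8 2.901
v -0.248 -3.853 2.736
v -0.119 -3.831 2.582
v 0.014 -3.737 2.46
v 0.131 -3.586 2.391
v 0.212 -3.401 2.384
v -3.438 2.818 -0.122
v -2.463 3.365 1.427
v -3.169 4.207 -0.781
v -2.194 4.753 0.768
v -1.846 2.147 -0.888
v -0.871 2.693 0.661
v -1.577 3.535 -1.547
v -0.602 4.082 0.002
v -1.918 -1.818 3.343
v -1.371 -1.396 3.683
v -0.816 -2.819 4.557
v -1.362 -3.242 4.217
v -1.616 -1.366 3.888
v -1.06 -2.789 4.762
v -1.912 -1.414 3.998
v -1.357 -2.837 4.872
v -2.21 -1.532 3.995
v -1.655 -2.955 4.869
v -2.457 -1.7 3.879
v -1.902 -3.123 4.753
v -2.611 -1.888 3.671
v -2.056 -3.311 4.545
v -2.645 -2.064 3.406
v -2.09 -3.487 4.28
v -2.553 -2.197 3.13
v -1.998 -3.621 4.004
v -2.351 -2.266 2.89
v -1.796 -3.689 3.764
v -2.075 -2.257 2.729
v -1.519 -3.68 3.604
v -1.771 -2.172 2.675
v -1.215 -3.595 3.549
v -1.492 -2.026 2.735
v -0.937 -3.449 3.609
v -1.288 -1.844 2.901
v -0.732 -3.267 3.775
v -1.192 -1.658 3.143
v -0.636 -3.081 4.017
v -1.221 -1.499 3.42
v -0.666 -2.922 4.294
v -3.633 -3.338 2.974
v -4.146 -4.083 3.466
v -2.773 -3.08 4.262
v -3.286 -3.826 4.754
v -2.974 -3.994 2.666
v -3.487 -4.74 3.158
v -2.114 -3.737 3.954
v -2.627 -4.482 4.446
f 2 4 1
f 5 2 1
f 1 4 3
f 3 5 1
f 2 8 4
f 6 2 5
f 6 8 2
f 4 8 3
f 7 5 3
f 3 8 7
f 7 6 5
f 8 6 7
f 10 9 12
f 10 12 11
f 12 9 13
f 12 13 11
f 13 9 14
f 13 14 11
f 14 9 15
f 14 15 11
f 15 9 16
f 15 16 11
f 16 9 17
f 16 17 11
f 17 9 18
f 17 18 11
f 18 9 19
f 18 19 11
f 19 9 20
f 19 20 11
f 20 9 21
f 20 21 11
f 21 9 22
f 21 22 11
f 22 9 23
f 22 23 11
f 23 9 24
f 23 24 11
f 24 9 25
f 24 25 11
f 25 9 26
f 25 26 11
f 26 9 10
f 26 10 11
f 28 30 27
f 31 28 27
f 27 30 29
f 29 31 27
f 28 34 30
f 32 28 31
f 32 34 28
f 30 34 29
f 33 31 29
f 29 34 33
f 33 32 31
f 34 32 33
f 36 35 39
f 36 39 37
f 37 39 40
f 37 40 38
f 39 35 41
f 39 41 40
f 40 41 42
f 40 42 38
f 41 35 43
f 41 43 42
f 42 43 44
f 42 44 38
f 43 35 45
f 43 45 44
f 44 45 46
f 44 46 38
f 45 35 47
f 45 47 46
f 46 47 48
f 46 48 38
f 47 35 49
f 47 49 48
f 48 49 50
f 48 50 38
f 49 35 51
f 49 51 50
f 50 51 52
f 50 52 38
f 51 35 53
f 51 53 52
f 52 53 54
f 52 54 38
f 53 35 55
f 53 55 54
f 54 55 56
f 54 56 38
f 55 35 57
f 55 57 56
f 56 57 58
f 56 58 38
f 57 35 59
f 57 59 58
f 58 59 60
f 58 60 38
f 59 35 61
f 59 61 60
f 60 61 62
f 60 62 38
f 61 35 63
f 61 63 62
f 62 63 64
f 62 64 38
f 63 35 65
f 63 65 64
f 64 65 66
f 64 66 38
f 65 35 36
f 65 36 66
f 66 36 37
f 66 37 38
f 68 70 67
f 71 68 67
f 67 70 69
f 69 71 67
f 68 74 70
f 72 68 71
f 72 74 68
f 70 74 69
f 73 71 69
f 69 74 73
f 73 72 71
f 74 72 73



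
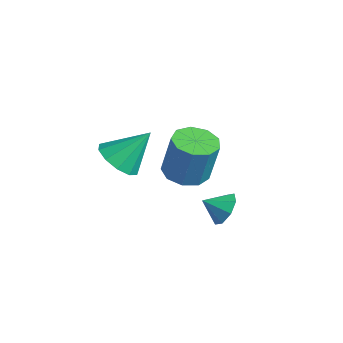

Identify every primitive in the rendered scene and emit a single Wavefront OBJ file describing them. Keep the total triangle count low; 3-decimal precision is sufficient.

v -1.821 -2.781 0.474
v -1.368 -3.55 1.028
v -1.439 -1.539 1.886
v -0.911 -3.272 0.66
v -0.802 -2.807 0.221
v -1.081 -2.332 -0.121
v -1.643 -2.029 -0.237
v -2.273 -2.013 -0.081
v -2.73 -2.29 0.287
v -2.84 -2.756 0.726
v -2.56 -3.231 1.069
v -1.998 -3.534 1.184
v 1.108 0.382 -1.662
v 1.542 0.627 -0.998
v 0.732 -0.422 -1.118
v 0.962 0.885 -1.018
v 0.467 0.848 -1.415
v 0.348 0.538 -1.956
v 0.674 0.136 -2.325
v 1.254 -0.122 -2.305
v 1.749 -0.085 -1.908
v 1.868 0.226 -1.367
v 2.106 -1.901 2.031
v 3.023 -1.841 1.834
v 3.411 -1.619 3.712
v 2.494 -1.679 3.909
v 2.756 -1.256 1.82
v 3.145 -1.034 3.698
v 2.186 -0.973 1.905
v 2.574 -0.751 3.782
v 1.577 -1.124 2.049
v 1.966 -0.902 3.926
v 1.216 -1.639 2.184
v 1.605 -1.416 4.062
v 1.271 -2.276 2.248
v 1.66 -2.054 4.126
v 1.717 -2.738 2.211
v 2.106 -2.516 4.088
v 2.345 -2.808 2.089
v 2.733 -2.586 3.967
v 2.86 -2.454 1.941
v 3.249 -2.232 3.818
f 2 1 4
f 2 4 3
f 4 1 5
f 4 5 3
f 5 1 6
f 5 6 3
f 6 1 7
f 6 7 3
f 7 1 8
f 7 8 3
f 8 1 9
f 8 9 3
f 9 1 10
f 9 10 3
f 10 1 11
f 10 11 3
f 11 1 12
f 11 12 3
f 12 1 2
f 12 2 3
f 14 13 16
f 14 16 15
f 16 13 17
f 16 17 15
f 17 13 18
f 17 18 15
f 18 13 19
f 18 19 15
f 19 13 20
f 19 20 15
f 20 13 21
f 20 21 15
f 21 13 22
f 21 22 15
f 22 13 14
f 22 14 15
f 24 23 27
f 24 27 25
f 25 27 28
f 25 28 26
f 27 23 29
f 27 29 28
f 28 29 30
f 28 30 26
f 29 23 31
f 29 31 30
f 30 31 32
f 30 32 26
f 31 23 33
f 31 33 32
f 32 33 34
f 32 34 26
f 33 23 35
f 33 35 34
f 34 35 36
f 34 36 26
f 35 23 37
f 35 37 36
f 36 37 38
f 36 38 26
f 37 23 39
f 37 39 38
f 38 39 40
f 38 40 26
f 39 23 41
f 39 41 40
f 40 41 42
f 40 42 26
f 41 23 24
f 41 24 42
f 42 24 25
f 42 25 26



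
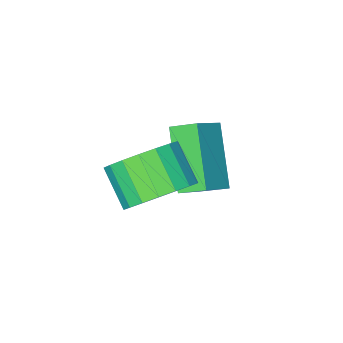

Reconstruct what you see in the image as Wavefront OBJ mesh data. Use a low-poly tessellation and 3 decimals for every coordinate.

v 1.528 0.655 -4.66
v 0.855 -0.647 -3.389
v 2.401 0.846 -4.002
v 1.729 -0.457 -2.731
v 1.951 0.057 -5.049
v 1.279 -1.246 -3.778
v 2.825 0.247 -4.391
v 2.152 -1.055 -3.12
v 4.007 1.19 -2.894
v 4.423 0.619 -3.56
v 4.309 -0.36 -2.791
v 3.893 0.21 -2.126
v 4.76 0.76 -3.33
v 4.646 -0.219 -2.562
v 4.948 0.986 -3.014
v 4.834 0.007 -2.245
v 4.95 1.253 -2.674
v 4.835 0.273 -1.906
v 4.765 1.506 -2.378
v 4.65 0.527 -1.609
v 4.43 1.697 -2.184
v 4.315 0.718 -1.416
v 4.011 1.788 -2.131
v 3.897 0.809 -1.362
v 3.591 1.76 -2.229
v 3.477 0.781 -1.46
v 3.254 1.619 -2.458
v 3.14 0.64 -1.69
v 3.066 1.393 -2.775
v 2.952 0.414 -2.006
v 3.065 1.127 -3.114
v 2.95 0.147 -2.346
v 3.25 0.873 -3.411
v 3.135 -0.106 -2.642
v 3.585 0.682 -3.604
v 3.47 -0.297 -2.836
v 4.003 0.591 -3.658
v 3.889 -0.388 -2.889
f 2 4 1
f 5 2 1
f 1 4 3
f 3 5 1
f 2 8 4
f 6 2 5
f 6 8 2
f 4 8 3
f 7 5 3
f 3 8 7
f 7 6 5
f 8 6 7
f 10 9 13
f 10 13 11
f 11 13 14
f 11 14 12
f 13 9 15
f 13 15 14
f 14 15 16
f 14 16 12
f 15 9 17
f 15 17 16
f 16 17 18
f 16 18 12
f 17 9 19
f 17 19 18
f 18 19 20
f 18 20 12
f 19 9 21
f 19 21 20
f 20 21 22
f 20 22 12
f 21 9 23
f 21 23 22
f 22 23 24
f 22 24 12
f 23 9 25
f 23 25 24
f 24 25 26
f 24 26 12
f 25 9 27
f 25 27 26
f 26 27 28
f 26 28 12
f 27 9 29
f 27 29 28
f 28 29 30
f 28 30 12
f 29 9 31
f 29 31 30
f 30 31 32
f 30 32 12
f 31 9 33
f 31 33 32
f 32 33 34
f 32 34 12
f 33 9 35
f 33 35 34
f 34 35 36
f 34 36 12
f 35 9 37
f 35 37 36
f 36 37 38
f 36 38 12
f 37 9 10
f 37 10 38
f 38 10 11
f 38 11 12



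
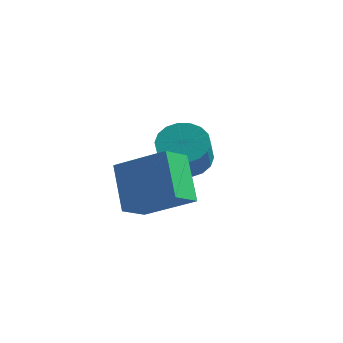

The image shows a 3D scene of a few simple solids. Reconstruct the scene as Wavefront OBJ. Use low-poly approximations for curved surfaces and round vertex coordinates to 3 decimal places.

v -1.954 2.008 1.71
v -1.063 2.365 1.739
v -0.695 1.349 2.959
v -1.586 0.992 2.93
v -1.275 2.616 2.011
v -0.907 1.6 3.232
v -1.621 2.747 2.225
v -1.254 1.731 3.445
v -2.034 2.731 2.336
v -1.666 1.715 3.556
v -2.43 2.573 2.323
v -2.062 1.557 3.544
v -2.732 2.302 2.189
v -2.365 1.286 3.409
v -2.88 1.973 1.96
v -2.513 0.957 3.18
v -2.845 1.651 1.681
v -2.477 0.635 2.901
v -2.633 1.4 1.408
v -2.265 0.384 2.629
v -2.286 1.269 1.195
v -1.919 0.253 2.415
v -1.874 1.285 1.084
v -1.506 0.269 2.304
v -1.478 1.443 1.096
v -1.11 0.427 2.317
v -1.175 1.714 1.231
v -0.808 0.698 2.451
v -1.027 2.043 1.46
v -0.66 1.027 2.68
v -1.583 -1.809 0.734
v -1.83 -2.885 1.342
v -2.459 -0.777 2.207
v -2.706 -1.853 2.814
v 0.286 -1.667 1.746
v 0.039 -2.743 2.353
v -0.59 -0.635 3.218
v -0.837 -1.711 3.826
f 2 1 5
f 2 5 3
f 3 5 6
f 3 6 4
f 5 1 7
f 5 7 6
f 6 7 8
f 6 8 4
f 7 1 9
f 7 9 8
f 8 9 10
f 8 10 4
f 9 1 11
f 9 11 10
f 10 11 12
f 10 12 4
f 11 1 13
f 11 13 12
f 12 13 14
f 12 14 4
f 13 1 15
f 13 15 14
f 14 15 16
f 14 16 4
f 15 1 17
f 15 17 16
f 16 17 18
f 16 18 4
f 17 1 19
f 17 19 18
f 18 19 20
f 18 20 4
f 19 1 21
f 19 21 20
f 20 21 22
f 20 22 4
f 21 1 23
f 21 23 22
f 22 23 24
f 22 24 4
f 23 1 25
f 23 25 24
f 24 25 26
f 24 26 4
f 25 1 27
f 25 27 26
f 26 27 28
f 26 28 4
f 27 1 29
f 27 29 28
f 28 29 30
f 28 30 4
f 29 1 2
f 29 2 30
f 30 2 3
f 30 3 4
f 32 34 31
f 35 32 31
f 31 34 33
f 33 35 31
f 32 38 34
f 36 32 35
f 36 38 32
f 34 38 33
f 37 35 33
f 33 38 37
f 37 36 35
f 38 36 37



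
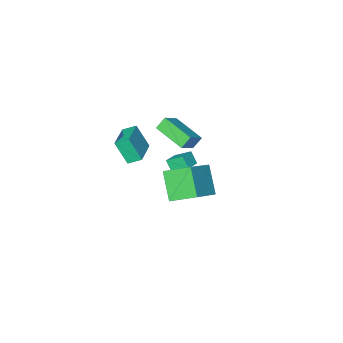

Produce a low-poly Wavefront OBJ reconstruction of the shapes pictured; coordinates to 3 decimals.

v 0.175 3.556 1.621
v 1.766 4.185 2.675
v 0.596 4.712 0.294
v 2.188 5.341 1.348
v 1.072 2.439 0.932
v 2.664 3.068 1.986
v 1.494 3.595 -0.395
v 3.085 4.224 0.659
v -0.523 -1.106 1.007
v -1.031 -1.022 1.645
v -0.819 0.761 0.527
v -1.327 0.844 1.165
v 0.447 -0.764 1.735
v -0.061 -0.681 2.373
v 0.151 1.102 1.255
v -0.357 1.186 1.893
v -1.715 -1.62 -3.184
v -1.68 -2.123 -2.512
v -2.262 -0.861 -2.587
v -2.228 -1.364 -1.916
v -0.872 -1.216 -2.924
v -0.838 -1.719 -2.253
v -1.42 -0.457 -2.328
v -1.385 -0.96 -1.656
v -0.047 -2.141 -0.913
v 0.305 -2.833 0.452
v 1.215 -0.974 -0.647
v 1.568 -1.666 0.717
v 0.512 -2.654 -1.317
v 0.865 -3.346 0.047
v 1.775 -1.487 -1.052
v 2.127 -2.179 0.313
f 2 4 1
f 5 2 1
f 1 4 3
f 3 5 1
f 2 8 4
f 6 2 5
f 6 8 2
f 4 8 3
f 7 5 3
f 3 8 7
f 7 6 5
f 8 6 7
f 10 12 9
f 13 10 9
f 9 12 11
f 11 13 9
f 10 16 12
f 14 10 13
f 14 16 10
f 12 16 11
f 15 13 11
f 11 16 15
f 15 14 13
f 16 14 15
f 18 20 17
f 21 18 17
f 17 20 19
f 19 21 17
f 18 24 20
f 22 18 21
f 22 24 18
f 20 24 19
f 23 21 19
f 19 24 23
f 23 22 21
f 24 22 23
f 26 28 25
f 29 26 25
f 25 28 27
f 27 29 25
f 26 32 28
f 30 26 29
f 30 32 26
f 28 32 27
f 31 29 27
f 27 32 31
f 31 30 29
f 32 30 31



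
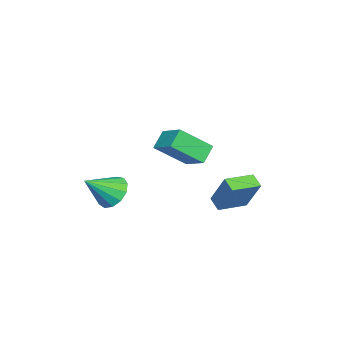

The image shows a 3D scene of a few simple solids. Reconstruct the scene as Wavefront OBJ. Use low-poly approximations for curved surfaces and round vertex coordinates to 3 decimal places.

v 0.034 0.996 -0.949
v 0.836 -0.523 0.424
v -0.86 1.252 -0.144
v -0.057 -0.267 1.23
v 1.017 2.167 -0.23
v 1.82 0.648 1.144
v 0.124 2.423 0.576
v 0.926 0.904 1.949
v 0.011 2.69 -4.109
v -0.57 2.143 -3.652
v -1.242 3.904 -4.249
v -1.823 3.356 -3.793
v 0.663 3.584 -2.207
v 0.082 3.036 -1.751
v -0.59 4.797 -2.348
v -1.171 4.25 -1.891
v 1.099 -2.639 -2.984
v 1.942 -1.938 -3.075
v 2.201 -3.801 -1.736
v 1.603 -1.742 -2.594
v 1.105 -1.832 -2.237
v 0.604 -2.177 -2.117
v 0.261 -2.669 -2.272
v 0.184 -3.152 -2.653
v 0.397 -3.472 -3.14
v 0.834 -3.527 -3.576
v 1.354 -3.301 -3.825
v 1.794 -2.864 -3.807
v 2.013 -2.356 -3.527
f 2 4 1
f 5 2 1
f 1 4 3
f 3 5 1
f 2 8 4
f 6 2 5
f 6 8 2
f 4 8 3
f 7 5 3
f 3 8 7
f 7 6 5
f 8 6 7
f 10 12 9
f 13 10 9
f 9 12 11
f 11 13 9
f 10 16 12
f 14 10 13
f 14 16 10
f 12 16 11
f 15 13 11
f 11 16 15
f 15 14 13
f 16 14 15
f 18 17 20
f 18 20 19
f 20 17 21
f 20 21 19
f 21 17 22
f 21 22 19
f 22 17 23
f 22 23 19
f 23 17 24
f 23 24 19
f 24 17 25
f 24 25 19
f 25 17 26
f 25 26 19
f 26 17 27
f 26 27 19
f 27 17 28
f 27 28 19
f 28 17 29
f 28 29 19
f 29 17 18
f 29 18 19



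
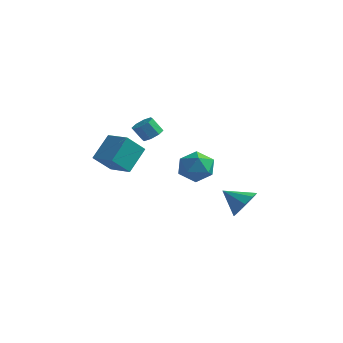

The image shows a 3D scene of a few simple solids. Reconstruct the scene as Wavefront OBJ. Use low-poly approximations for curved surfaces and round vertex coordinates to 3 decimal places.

v 1.112 -0.744 0.52
v 2.085 -1.244 1.034
v 0.495 -2.516 -0.034
v 1.468 -3.016 0.48
v 0.608 -2.52 1.17
v 0.99 -1.424 1.512
v 1.59 -2.336 -0.512
v 1.972 -1.24 -0.17
v 2.381 -2.227 0.396
v 1.774 -2.341 1.436
v 0.806 -1.419 -0.436
v 0.199 -1.533 0.604
v -2.298 -1.21 2.049
v -1.649 -1.476 2.314
v -2.173 -1.816 3.256
v -2.822 -1.55 2.991
v -1.739 -0.929 2.461
v -2.262 -1.268 3.403
v -2.156 -0.546 2.367
v -2.68 -0.886 3.309
v -2.657 -0.553 2.087
v -3.18 -0.892 3.029
v -2.947 -0.944 1.784
v -3.471 -1.284 2.726
v -2.858 -1.492 1.637
v -3.381 -1.831 2.579
v -2.44 -1.874 1.731
v -2.964 -2.214 2.673
v -1.94 -1.868 2.011
v -2.463 -2.207 2.953
v -4.572 -2.333 -0.878
v -4.98 -3.521 0.313
v -4.51 -0.915 0.559
v -4.918 -2.102 1.749
v -2.902 -2.658 -0.629
v -3.31 -3.845 0.561
v -2.84 -1.239 0.807
v -3.248 -2.427 1.998
v 4.056 -0.909 -2.177
v 4.703 -1.146 -1.333
v 2.724 -1.291 -1.263
v 4.511 -0.426 -1.313
v 4.106 0.068 -1.698
v 3.677 0.104 -2.306
v 3.426 -0.334 -2.855
v 3.469 -1.041 -3.086
v 3.787 -1.687 -2.893
v 4.231 -1.969 -2.364
v 4.593 -1.755 -1.748
f 1 12 6
f 1 6 2
f 1 2 8
f 1 8 11
f 1 11 12
f 2 6 10
f 6 12 5
f 12 11 3
f 11 8 7
f 8 2 9
f 4 10 5
f 4 5 3
f 4 3 7
f 4 7 9
f 4 9 10
f 5 10 6
f 3 5 12
f 7 3 11
f 9 7 8
f 10 9 2
f 14 13 17
f 14 17 15
f 15 17 18
f 15 18 16
f 17 13 19
f 17 19 18
f 18 19 20
f 18 20 16
f 19 13 21
f 19 21 20
f 20 21 22
f 20 22 16
f 21 13 23
f 21 23 22
f 22 23 24
f 22 24 16
f 23 13 25
f 23 25 24
f 24 25 26
f 24 26 16
f 25 13 27
f 25 27 26
f 26 27 28
f 26 28 16
f 27 13 29
f 27 29 28
f 28 29 30
f 28 30 16
f 29 13 14
f 29 14 30
f 30 14 15
f 30 15 16
f 32 34 31
f 35 32 31
f 31 34 33
f 33 35 31
f 32 38 34
f 36 32 35
f 36 38 32
f 34 38 33
f 37 35 33
f 33 38 37
f 37 36 35
f 38 36 37
f 40 39 42
f 40 42 41
f 42 39 43
f 42 43 41
f 43 39 44
f 43 44 41
f 44 39 45
f 44 45 41
f 45 39 46
f 45 46 41
f 46 39 47
f 46 47 41
f 47 39 48
f 47 48 41
f 48 39 49
f 48 49 41
f 49 39 40
f 49 40 41



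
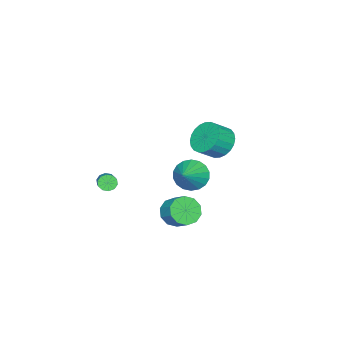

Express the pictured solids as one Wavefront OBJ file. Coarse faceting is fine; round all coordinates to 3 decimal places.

v 3.08 3.141 -0.388
v 3.864 3.121 -0.85
v 4.284 3.978 -0.174
v 3.5 3.999 0.288
v 3.522 3.488 -1.103
v 3.942 4.346 -0.427
v 3.012 3.723 -1.084
v 3.432 4.581 -0.408
v 2.527 3.736 -0.799
v 2.947 4.594 -0.123
v 2.254 3.521 -0.357
v 2.674 4.379 0.319
v 2.296 3.162 0.074
v 2.716 4.019 0.75
v 2.638 2.794 0.327
v 3.058 3.652 1.003
v 3.148 2.559 0.308
v 3.568 3.417 0.984
v 3.633 2.546 0.023
v 4.053 3.404 0.699
v 3.906 2.761 -0.419
v 4.326 3.619 0.257
v 0.329 2.444 0.641
v 0.796 2.712 -0.214
v 1.731 2.736 1.499
v 0.625 3.101 -0.067
v 0.396 3.359 0.22
v 0.153 3.437 0.59
v -0.055 3.317 0.97
v -0.187 3.025 1.285
v -0.217 2.617 1.472
v -0.138 2.175 1.495
v 0.033 1.786 1.348
v 0.263 1.528 1.061
v 0.506 1.45 0.691
v 0.714 1.57 0.311
v 0.845 1.862 -0.004
v 0.875 2.27 -0.191
v -3.772 1.861 0.751
v -3.057 1.901 -0.057
v -2.173 1.42 0.7
v -2.888 1.379 1.509
v -3.003 2.279 0.119
v -2.119 1.798 0.877
v -3.065 2.594 0.392
v -2.181 2.113 1.15
v -3.236 2.797 0.72
v -2.351 2.316 1.478
v -3.487 2.858 1.052
v -2.603 2.377 1.81
v -3.783 2.767 1.339
v -2.899 2.286 2.097
v -4.076 2.537 1.536
v -3.192 2.056 2.294
v -4.324 2.205 1.613
v -3.439 1.724 2.371
v -4.487 1.82 1.56
v -3.603 1.339 2.317
v -4.541 1.442 1.383
v -3.657 0.961 2.141
v -4.479 1.127 1.11
v -3.595 0.646 1.868
v -4.309 0.924 0.782
v -3.424 0.443 1.54
v -4.057 0.863 0.45
v -3.173 0.382 1.208
v -3.761 0.954 0.163
v -2.877 0.473 0.921
v -3.468 1.184 -0.034
v -2.584 0.703 0.724
v -3.221 1.516 -0.111
v -2.336 1.035 0.647
v 2.231 -1.625 -0.143
v 2.423 -1.438 -0.6
v 3.741 -0.487 0.346
v 3.549 -0.675 0.803
v 2.195 -1.228 -0.492
v 3.513 -0.278 0.453
v 1.981 -1.171 -0.251
v 3.299 -0.22 0.694
v 1.862 -1.287 0.031
v 3.18 -0.336 0.977
v 1.884 -1.532 0.247
v 3.202 -0.582 1.192
v 2.039 -1.813 0.314
v 3.357 -0.862 1.26
v 2.267 -2.022 0.207
v 3.585 -1.072 1.152
v 2.481 -2.08 -0.034
v 3.799 -1.129 0.911
v 2.6 -1.964 -0.317
v 3.918 -1.013 0.629
v 2.578 -1.718 -0.532
v 3.896 -0.768 0.413
f 2 1 5
f 2 5 3
f 3 5 6
f 3 6 4
f 5 1 7
f 5 7 6
f 6 7 8
f 6 8 4
f 7 1 9
f 7 9 8
f 8 9 10
f 8 10 4
f 9 1 11
f 9 11 10
f 10 11 12
f 10 12 4
f 11 1 13
f 11 13 12
f 12 13 14
f 12 14 4
f 13 1 15
f 13 15 14
f 14 15 16
f 14 16 4
f 15 1 17
f 15 17 16
f 16 17 18
f 16 18 4
f 17 1 19
f 17 19 18
f 18 19 20
f 18 20 4
f 19 1 21
f 19 21 20
f 20 21 22
f 20 22 4
f 21 1 2
f 21 2 22
f 22 2 3
f 22 3 4
f 24 23 26
f 24 26 25
f 26 23 27
f 26 27 25
f 27 23 28
f 27 28 25
f 28 23 29
f 28 29 25
f 29 23 30
f 29 30 25
f 30 23 31
f 30 31 25
f 31 23 32
f 31 32 25
f 32 23 33
f 32 33 25
f 33 23 34
f 33 34 25
f 34 23 35
f 34 35 25
f 35 23 36
f 35 36 25
f 36 23 37
f 36 37 25
f 37 23 38
f 37 38 25
f 38 23 24
f 38 24 25
f 40 39 43
f 40 43 41
f 41 43 44
f 41 44 42
f 43 39 45
f 43 45 44
f 44 45 46
f 44 46 42
f 45 39 47
f 45 47 46
f 46 47 48
f 46 48 42
f 47 39 49
f 47 49 48
f 48 49 50
f 48 50 42
f 49 39 51
f 49 51 50
f 50 51 52
f 50 52 42
f 51 39 53
f 51 53 52
f 52 53 54
f 52 54 42
f 53 39 55
f 53 55 54
f 54 55 56
f 54 56 42
f 55 39 57
f 55 57 56
f 56 57 58
f 56 58 42
f 57 39 59
f 57 59 58
f 58 59 60
f 58 60 42
f 59 39 61
f 59 61 60
f 60 61 62
f 60 62 42
f 61 39 63
f 61 63 62
f 62 63 64
f 62 64 42
f 63 39 65
f 63 65 64
f 64 65 66
f 64 66 42
f 65 39 67
f 65 67 66
f 66 67 68
f 66 68 42
f 67 39 69
f 67 69 68
f 68 69 70
f 68 70 42
f 69 39 71
f 69 71 70
f 70 71 72
f 70 72 42
f 71 39 40
f 71 40 72
f 72 40 41
f 72 41 42
f 74 73 77
f 74 77 75
f 75 77 78
f 75 78 76
f 77 73 79
f 77 79 78
f 78 79 80
f 78 80 76
f 79 73 81
f 79 81 80
f 80 81 82
f 80 82 76
f 81 73 83
f 81 83 82
f 82 83 84
f 82 84 76
f 83 73 85
f 83 85 84
f 84 85 86
f 84 86 76
f 85 73 87
f 85 87 86
f 86 87 88
f 86 88 76
f 87 73 89
f 87 89 88
f 88 89 90
f 88 90 76
f 89 73 91
f 89 91 90
f 90 91 92
f 90 92 76
f 91 73 93
f 91 93 92
f 92 93 94
f 92 94 76
f 93 73 74
f 93 74 94
f 94 74 75
f 94 75 76



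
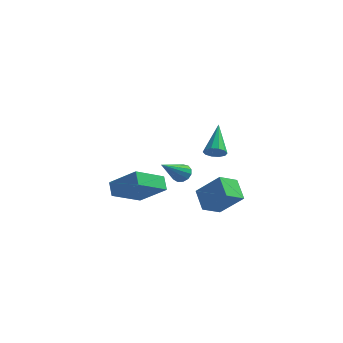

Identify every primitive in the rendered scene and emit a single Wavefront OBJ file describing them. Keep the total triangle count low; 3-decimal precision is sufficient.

v 0.84 -1.527 0.178
v 1.349 -1.8 -0.018
v 0.44 -3.093 1.322
v 1.437 -1.619 0.261
v 1.336 -1.409 0.513
v 1.078 -1.236 0.659
v 0.744 -1.156 0.653
v 0.44 -1.193 0.496
v 0.264 -1.336 0.238
v 0.27 -1.54 -0.039
v 0.458 -1.739 -0.247
v 0.766 -1.871 -0.319
v 1.099 -1.894 -0.234
v 3.651 -3.544 2.948
v 3.973 -3.831 3.379
v 3.169 -2.096 4.272
v 4.204 -3.592 3.201
v 4.223 -3.334 2.927
v 4.024 -3.156 2.66
v 3.683 -3.127 2.504
v 3.329 -3.256 2.517
v 3.098 -3.496 2.694
v 3.078 -3.753 2.969
v 3.277 -3.931 3.235
v 3.619 -3.961 3.392
v -3.777 2.438 -3.358
v -4.592 0.676 -2.434
v -2.076 2.293 -2.135
v -2.89 0.53 -1.212
v -3.33 1.87 -4.048
v -4.144 0.107 -3.125
v -1.628 1.724 -2.826
v -2.443 -0.038 -1.902
v 0.45 1.839 -3.957
v -0.361 2.707 -3.074
v 1.003 2.916 -4.507
v 0.193 3.784 -3.624
v 1.887 1.796 -2.596
v 1.077 2.664 -1.713
v 2.441 2.873 -3.146
v 1.63 3.741 -2.263
f 2 1 4
f 2 4 3
f 4 1 5
f 4 5 3
f 5 1 6
f 5 6 3
f 6 1 7
f 6 7 3
f 7 1 8
f 7 8 3
f 8 1 9
f 8 9 3
f 9 1 10
f 9 10 3
f 10 1 11
f 10 11 3
f 11 1 12
f 11 12 3
f 12 1 13
f 12 13 3
f 13 1 2
f 13 2 3
f 15 14 17
f 15 17 16
f 17 14 18
f 17 18 16
f 18 14 19
f 18 19 16
f 19 14 20
f 19 20 16
f 20 14 21
f 20 21 16
f 21 14 22
f 21 22 16
f 22 14 23
f 22 23 16
f 23 14 24
f 23 24 16
f 24 14 25
f 24 25 16
f 25 14 15
f 25 15 16
f 27 29 26
f 30 27 26
f 26 29 28
f 28 30 26
f 27 33 29
f 31 27 30
f 31 33 27
f 29 33 28
f 32 30 28
f 28 33 32
f 32 31 30
f 33 31 32
f 35 37 34
f 38 35 34
f 34 37 36
f 36 38 34
f 35 41 37
f 39 35 38
f 39 41 35
f 37 41 36
f 40 38 36
f 36 41 40
f 40 39 38
f 41 39 40



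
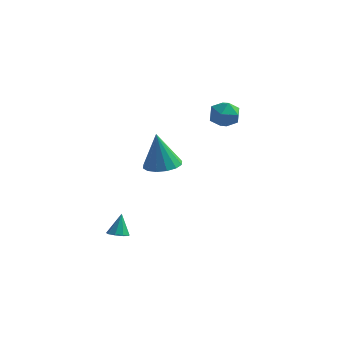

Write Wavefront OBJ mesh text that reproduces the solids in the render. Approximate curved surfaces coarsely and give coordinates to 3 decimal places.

v 1.581 3.58 3.152
v 2.179 3.484 3.736
v 1.281 2.256 3.244
v 1.879 2.16 3.828
v 1.183 2.598 4.006
v 1.369 3.416 3.949
v 2.091 2.324 3.031
v 2.277 3.142 2.974
v 2.495 2.708 3.661
v 1.933 2.878 4.264
v 1.527 2.862 2.716
v 0.965 3.032 3.319
v 1.354 -2.592 2.59
v 2.023 -2.033 2.71
v 1.086 -2.668 4.45
v 1.654 -1.769 2.667
v 1.205 -1.725 2.604
v 0.796 -1.914 2.537
v 0.537 -2.285 2.485
v 0.496 -2.738 2.461
v 0.686 -3.152 2.471
v 1.054 -3.416 2.514
v 1.504 -3.459 2.577
v 1.913 -3.27 2.644
v 2.172 -2.9 2.696
v 2.212 -2.447 2.72
v -0.404 -3.495 -1.794
v 0.016 -3.785 -1.651
v -0.456 -3.045 -0.726
v 0.125 -3.465 -1.781
v -0.013 -3.159 -1.917
v -0.334 -3.01 -1.995
v -0.688 -3.088 -1.979
v -0.909 -3.357 -1.877
v -0.893 -3.69 -1.736
v -0.649 -3.932 -1.622
v -0.29 -3.97 -1.588
f 1 12 6
f 1 6 2
f 1 2 8
f 1 8 11
f 1 11 12
f 2 6 10
f 6 12 5
f 12 11 3
f 11 8 7
f 8 2 9
f 4 10 5
f 4 5 3
f 4 3 7
f 4 7 9
f 4 9 10
f 5 10 6
f 3 5 12
f 7 3 11
f 9 7 8
f 10 9 2
f 14 13 16
f 14 16 15
f 16 13 17
f 16 17 15
f 17 13 18
f 17 18 15
f 18 13 19
f 18 19 15
f 19 13 20
f 19 20 15
f 20 13 21
f 20 21 15
f 21 13 22
f 21 22 15
f 22 13 23
f 22 23 15
f 23 13 24
f 23 24 15
f 24 13 25
f 24 25 15
f 25 13 26
f 25 26 15
f 26 13 14
f 26 14 15
f 28 27 30
f 28 30 29
f 30 27 31
f 30 31 29
f 31 27 32
f 31 32 29
f 32 27 33
f 32 33 29
f 33 27 34
f 33 34 29
f 34 27 35
f 34 35 29
f 35 27 36
f 35 36 29
f 36 27 37
f 36 37 29
f 37 27 28
f 37 28 29



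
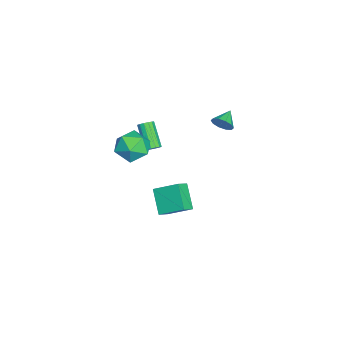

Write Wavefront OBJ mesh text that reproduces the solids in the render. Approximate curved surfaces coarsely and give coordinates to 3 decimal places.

v 0.988 -1.604 3.007
v 1.817 -1.022 2.518
v 2.123 -2.098 4.342
v 2.952 -1.516 3.853
v 2.083 -0.974 4.318
v 1.381 -0.669 3.493
v 2.559 -2.451 3.367
v 1.857 -2.146 2.542
v 2.788 -1.546 2.74
v 2.494 -0.633 3.328
v 1.446 -2.487 3.532
v 1.152 -1.574 4.12
v -3.309 2.725 1.499
v -2.957 2.958 2.07
v -4.291 3.075 1.961
v -2.977 3.287 1.779
v -3.124 3.4 1.382
v -3.341 3.256 1.029
v -3.547 2.909 0.856
v -3.661 2.492 0.928
v -3.641 2.164 1.218
v -3.495 2.05 1.616
v -3.277 2.194 1.969
v -3.072 2.541 2.142
v -1.064 -0.078 -5.058
v -2.272 -0.589 -3.854
v -0.837 1.406 -4.2
v -2.044 0.895 -2.996
v -0.356 -0.495 -4.524
v -1.563 -1.006 -3.32
v -0.128 0.989 -3.666
v -1.336 0.478 -2.462
v -1.507 -0.963 0.406
v -1.139 -1.241 0.6
v -2.245 -1.836 1.847
v -2.613 -1.557 1.654
v -1.123 -1.014 0.722
v -2.229 -1.608 1.97
v -1.21 -0.773 0.761
v -2.316 -1.367 2.008
v -1.376 -0.583 0.704
v -2.482 -1.177 1.951
v -1.577 -0.495 0.567
v -2.683 -1.089 1.815
v -1.76 -0.532 0.388
v -2.866 -1.126 1.635
v -1.875 -0.684 0.213
v -2.981 -1.279 1.46
v -1.891 -0.912 0.09
v -2.997 -1.506 1.338
v -1.804 -1.153 0.052
v -2.91 -1.747 1.299
v -1.638 -1.343 0.109
v -2.744 -1.937 1.356
v -1.437 -1.431 0.245
v -2.543 -2.025 1.493
v -1.254 -1.394 0.425
v -2.36 -1.988 1.672
f 1 12 6
f 1 6 2
f 1 2 8
f 1 8 11
f 1 11 12
f 2 6 10
f 6 12 5
f 12 11 3
f 11 8 7
f 8 2 9
f 4 10 5
f 4 5 3
f 4 3 7
f 4 7 9
f 4 9 10
f 5 10 6
f 3 5 12
f 7 3 11
f 9 7 8
f 10 9 2
f 14 13 16
f 14 16 15
f 16 13 17
f 16 17 15
f 17 13 18
f 17 18 15
f 18 13 19
f 18 19 15
f 19 13 20
f 19 20 15
f 20 13 21
f 20 21 15
f 21 13 22
f 21 22 15
f 22 13 23
f 22 23 15
f 23 13 24
f 23 24 15
f 24 13 14
f 24 14 15
f 26 28 25
f 29 26 25
f 25 28 27
f 27 29 25
f 26 32 28
f 30 26 29
f 30 32 26
f 28 32 27
f 31 29 27
f 27 32 31
f 31 30 29
f 32 30 31
f 34 33 37
f 34 37 35
f 35 37 38
f 35 38 36
f 37 33 39
f 37 39 38
f 38 39 40
f 38 40 36
f 39 33 41
f 39 41 40
f 40 41 42
f 40 42 36
f 41 33 43
f 41 43 42
f 42 43 44
f 42 44 36
f 43 33 45
f 43 45 44
f 44 45 46
f 44 46 36
f 45 33 47
f 45 47 46
f 46 47 48
f 46 48 36
f 47 33 49
f 47 49 48
f 48 49 50
f 48 50 36
f 49 33 51
f 49 51 50
f 50 51 52
f 50 52 36
f 51 33 53
f 51 53 52
f 52 53 54
f 52 54 36
f 53 33 55
f 53 55 54
f 54 55 56
f 54 56 36
f 55 33 57
f 55 57 56
f 56 57 58
f 56 58 36
f 57 33 34
f 57 34 58
f 58 34 35
f 58 35 36



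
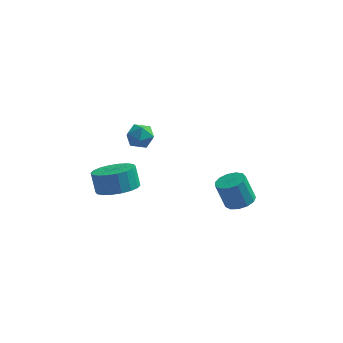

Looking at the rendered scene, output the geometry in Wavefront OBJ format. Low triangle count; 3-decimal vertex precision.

v -1.954 0.143 -0.045
v -0.974 -0.055 0.31
v -1.267 0.338 1.339
v -2.246 0.537 0.985
v -0.941 0.388 0.15
v -1.234 0.781 1.18
v -1.107 0.782 -0.048
v -1.4 1.175 0.982
v -1.442 1.05 -0.245
v -1.735 1.443 0.784
v -1.878 1.138 -0.403
v -2.17 1.531 0.626
v -2.328 1.029 -0.49
v -2.621 1.423 0.539
v -2.705 0.745 -0.488
v -2.998 1.138 0.541
v -2.933 0.342 -0.399
v -3.226 0.735 0.63
v -2.966 -0.101 -0.24
v -3.259 0.292 0.79
v -2.8 -0.495 -0.042
v -3.093 -0.102 0.988
v -2.465 -0.763 0.156
v -2.758 -0.37 1.185
v -2.03 -0.851 0.314
v -2.322 -0.458 1.343
v -1.579 -0.743 0.401
v -1.872 -0.349 1.43
v -1.202 -0.458 0.399
v -1.495 -0.065 1.428
v 3.826 -0.219 0.185
v 4.331 0.313 0.341
v 3.84 0.391 1.671
v 3.334 -0.141 1.515
v 3.986 0.513 0.201
v 3.495 0.591 1.531
v 3.59 0.481 0.057
v 3.099 0.559 1.387
v 3.269 0.227 -0.047
v 2.778 0.305 1.283
v 3.125 -0.169 -0.077
v 2.633 -0.091 1.253
v 3.203 -0.581 -0.024
v 2.711 -0.503 1.306
v 3.479 -0.878 0.095
v 2.987 -0.8 1.425
v 3.865 -0.966 0.243
v 3.373 -0.888 1.573
v 4.239 -0.816 0.373
v 3.747 -0.738 1.703
v 4.481 -0.478 0.442
v 3.989 -0.4 1.772
v 4.516 -0.057 0.431
v 4.024 0.021 1.76
v -1.994 2.527 1.945
v -1.68 2.765 2.603
v -0.94 1.935 1.657
v -0.626 2.173 2.315
v -1.194 1.656 2.325
v -1.845 2.022 2.503
v -0.775 2.678 1.757
v -1.426 3.044 1.935
v -0.927 2.858 2.487
v -1.185 2.227 2.839
v -1.435 2.473 1.421
v -1.693 1.842 1.773
f 2 1 5
f 2 5 3
f 3 5 6
f 3 6 4
f 5 1 7
f 5 7 6
f 6 7 8
f 6 8 4
f 7 1 9
f 7 9 8
f 8 9 10
f 8 10 4
f 9 1 11
f 9 11 10
f 10 11 12
f 10 12 4
f 11 1 13
f 11 13 12
f 12 13 14
f 12 14 4
f 13 1 15
f 13 15 14
f 14 15 16
f 14 16 4
f 15 1 17
f 15 17 16
f 16 17 18
f 16 18 4
f 17 1 19
f 17 19 18
f 18 19 20
f 18 20 4
f 19 1 21
f 19 21 20
f 20 21 22
f 20 22 4
f 21 1 23
f 21 23 22
f 22 23 24
f 22 24 4
f 23 1 25
f 23 25 24
f 24 25 26
f 24 26 4
f 25 1 27
f 25 27 26
f 26 27 28
f 26 28 4
f 27 1 29
f 27 29 28
f 28 29 30
f 28 30 4
f 29 1 2
f 29 2 30
f 30 2 3
f 30 3 4
f 32 31 35
f 32 35 33
f 33 35 36
f 33 36 34
f 35 31 37
f 35 37 36
f 36 37 38
f 36 38 34
f 37 31 39
f 37 39 38
f 38 39 40
f 38 40 34
f 39 31 41
f 39 41 40
f 40 41 42
f 40 42 34
f 41 31 43
f 41 43 42
f 42 43 44
f 42 44 34
f 43 31 45
f 43 45 44
f 44 45 46
f 44 46 34
f 45 31 47
f 45 47 46
f 46 47 48
f 46 48 34
f 47 31 49
f 47 49 48
f 48 49 50
f 48 50 34
f 49 31 51
f 49 51 50
f 50 51 52
f 50 52 34
f 51 31 53
f 51 53 52
f 52 53 54
f 52 54 34
f 53 31 32
f 53 32 54
f 54 32 33
f 54 33 34
f 55 66 60
f 55 60 56
f 55 56 62
f 55 62 65
f 55 65 66
f 56 60 64
f 60 66 59
f 66 65 57
f 65 62 61
f 62 56 63
f 58 64 59
f 58 59 57
f 58 57 61
f 58 61 63
f 58 63 64
f 59 64 60
f 57 59 66
f 61 57 65
f 63 61 62
f 64 63 56

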